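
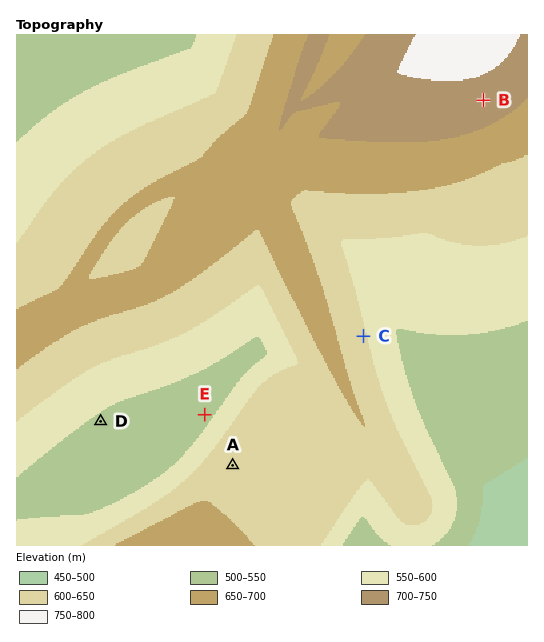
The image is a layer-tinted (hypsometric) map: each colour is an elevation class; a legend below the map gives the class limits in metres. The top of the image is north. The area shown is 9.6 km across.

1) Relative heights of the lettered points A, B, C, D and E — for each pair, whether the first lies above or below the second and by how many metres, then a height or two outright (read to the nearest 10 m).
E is below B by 200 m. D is below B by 190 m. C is below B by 120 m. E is below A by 110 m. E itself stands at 530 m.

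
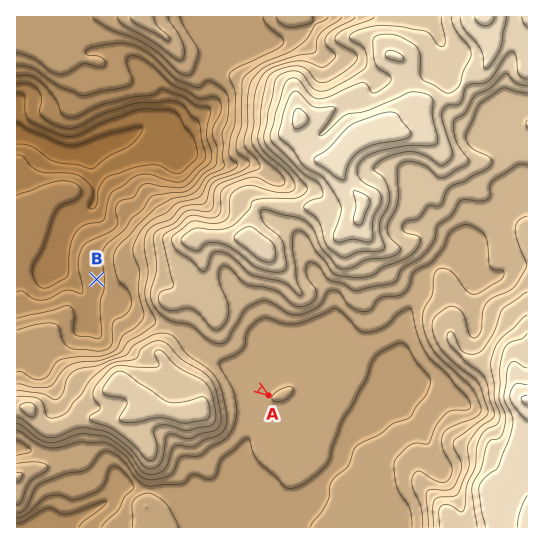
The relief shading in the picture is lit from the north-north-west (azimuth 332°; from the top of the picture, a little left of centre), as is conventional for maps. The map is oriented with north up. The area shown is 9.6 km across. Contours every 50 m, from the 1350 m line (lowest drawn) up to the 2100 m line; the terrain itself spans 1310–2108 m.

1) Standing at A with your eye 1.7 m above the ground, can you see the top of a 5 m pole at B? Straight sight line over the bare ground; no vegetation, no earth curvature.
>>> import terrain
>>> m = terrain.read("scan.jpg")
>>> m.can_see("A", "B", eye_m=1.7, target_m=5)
False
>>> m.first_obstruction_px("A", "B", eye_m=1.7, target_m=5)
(249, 382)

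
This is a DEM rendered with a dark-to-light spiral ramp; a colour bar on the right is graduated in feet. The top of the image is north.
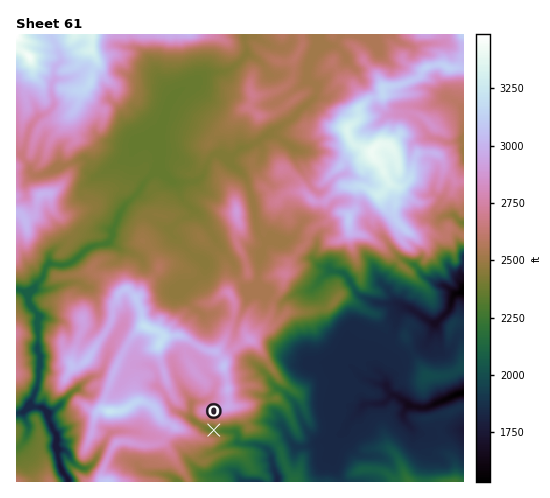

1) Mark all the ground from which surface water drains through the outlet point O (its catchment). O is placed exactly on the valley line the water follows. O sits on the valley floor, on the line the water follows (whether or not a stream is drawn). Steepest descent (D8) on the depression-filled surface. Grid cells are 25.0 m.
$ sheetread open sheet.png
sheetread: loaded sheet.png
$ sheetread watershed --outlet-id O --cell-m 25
4.074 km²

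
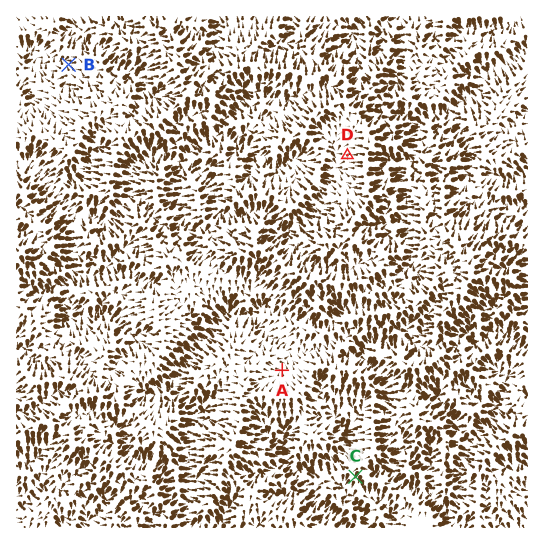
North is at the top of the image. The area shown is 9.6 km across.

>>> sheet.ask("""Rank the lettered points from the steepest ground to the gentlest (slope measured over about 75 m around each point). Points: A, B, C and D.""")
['C', 'B', 'D', 'A']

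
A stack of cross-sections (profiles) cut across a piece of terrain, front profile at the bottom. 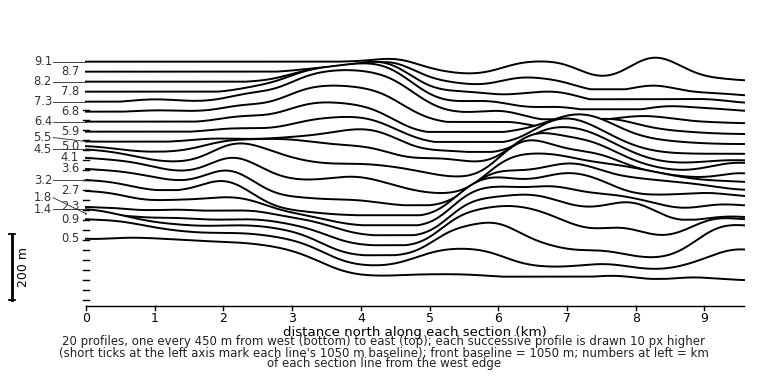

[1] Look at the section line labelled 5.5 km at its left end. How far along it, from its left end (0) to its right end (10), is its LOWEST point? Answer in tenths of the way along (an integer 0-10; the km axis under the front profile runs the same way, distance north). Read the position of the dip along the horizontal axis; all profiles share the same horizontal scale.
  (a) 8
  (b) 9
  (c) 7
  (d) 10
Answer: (b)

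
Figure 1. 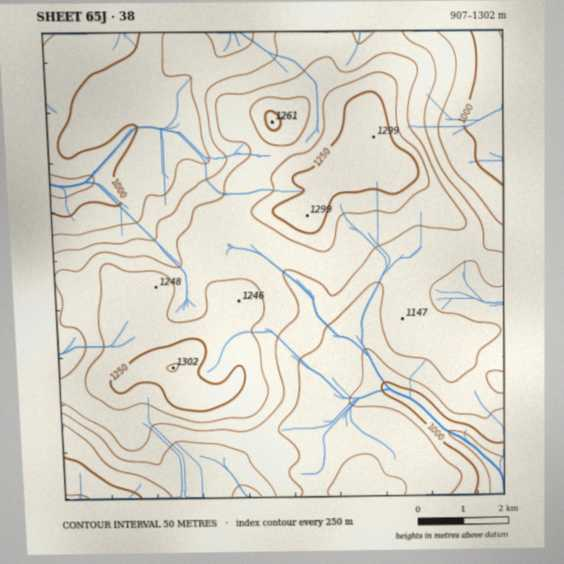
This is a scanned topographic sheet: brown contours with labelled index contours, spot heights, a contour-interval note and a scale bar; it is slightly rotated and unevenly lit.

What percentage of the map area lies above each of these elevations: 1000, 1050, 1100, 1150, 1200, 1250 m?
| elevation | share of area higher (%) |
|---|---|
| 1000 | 91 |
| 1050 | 77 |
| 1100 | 56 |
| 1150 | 37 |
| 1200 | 19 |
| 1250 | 7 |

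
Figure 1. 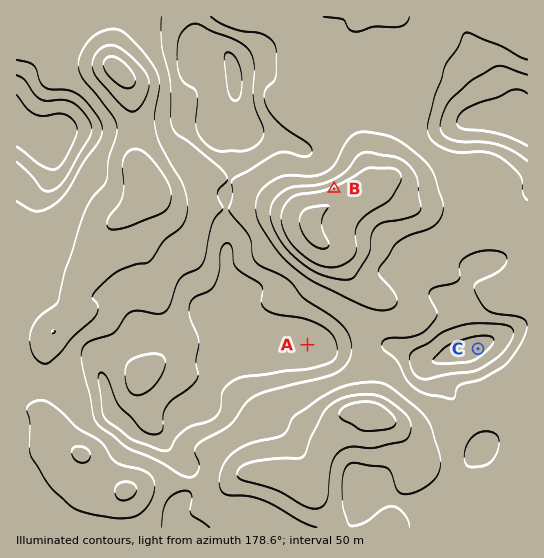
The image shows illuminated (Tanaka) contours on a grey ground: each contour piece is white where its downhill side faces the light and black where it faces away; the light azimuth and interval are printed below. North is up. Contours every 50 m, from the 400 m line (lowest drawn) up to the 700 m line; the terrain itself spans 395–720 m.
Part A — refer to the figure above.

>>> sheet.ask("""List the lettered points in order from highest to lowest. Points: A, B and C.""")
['C', 'A', 'B']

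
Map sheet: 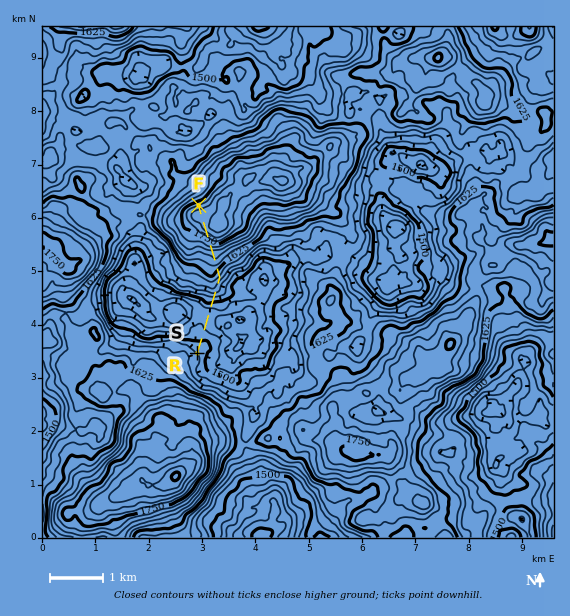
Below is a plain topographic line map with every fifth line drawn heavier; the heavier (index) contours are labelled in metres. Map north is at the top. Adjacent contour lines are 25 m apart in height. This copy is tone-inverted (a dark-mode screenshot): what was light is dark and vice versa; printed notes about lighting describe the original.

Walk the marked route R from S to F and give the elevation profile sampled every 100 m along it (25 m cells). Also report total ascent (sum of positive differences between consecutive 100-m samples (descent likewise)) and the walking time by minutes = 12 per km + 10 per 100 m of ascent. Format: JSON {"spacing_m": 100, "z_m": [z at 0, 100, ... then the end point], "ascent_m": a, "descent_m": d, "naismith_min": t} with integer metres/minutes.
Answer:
{"spacing_m": 100, "z_m": [1523, 1515, 1506, 1493, 1484, 1473, 1467, 1459, 1458, 1479, 1501, 1524, 1555, 1567, 1576, 1595, 1619, 1642, 1668, 1678, 1696, 1731, 1757, 1781, 1804, 1811, 1806, 1809, 1804, 1777], "ascent_m": 356, "descent_m": 103, "naismith_min": 70}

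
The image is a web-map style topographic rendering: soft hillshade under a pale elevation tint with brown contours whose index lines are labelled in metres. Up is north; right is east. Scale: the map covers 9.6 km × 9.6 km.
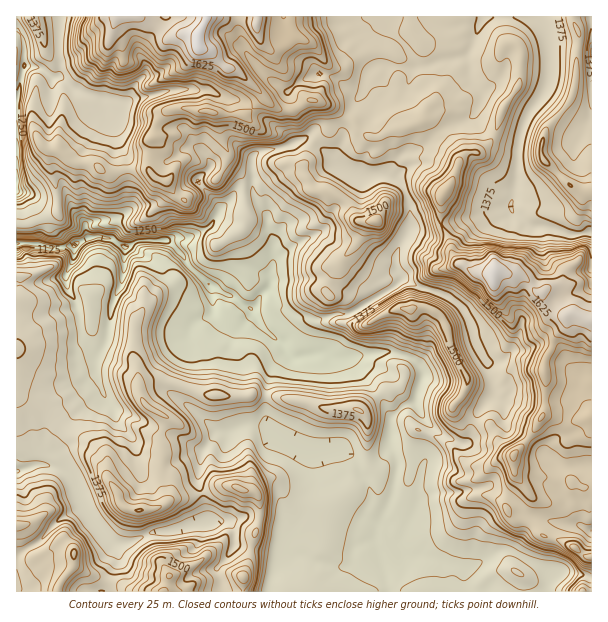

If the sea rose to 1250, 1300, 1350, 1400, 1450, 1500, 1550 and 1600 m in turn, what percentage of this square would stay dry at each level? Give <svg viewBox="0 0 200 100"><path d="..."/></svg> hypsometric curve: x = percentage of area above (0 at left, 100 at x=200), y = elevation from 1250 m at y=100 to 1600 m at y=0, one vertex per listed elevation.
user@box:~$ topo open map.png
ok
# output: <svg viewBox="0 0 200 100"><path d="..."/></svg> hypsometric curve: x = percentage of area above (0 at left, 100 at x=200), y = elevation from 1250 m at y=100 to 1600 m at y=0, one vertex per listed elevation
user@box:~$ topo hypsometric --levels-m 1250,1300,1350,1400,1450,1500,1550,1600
<svg viewBox="0 0 200 100"><path d="M184 100l-35-14-29-15-39-14-36-14-18-14-12-15-7-14"/></svg>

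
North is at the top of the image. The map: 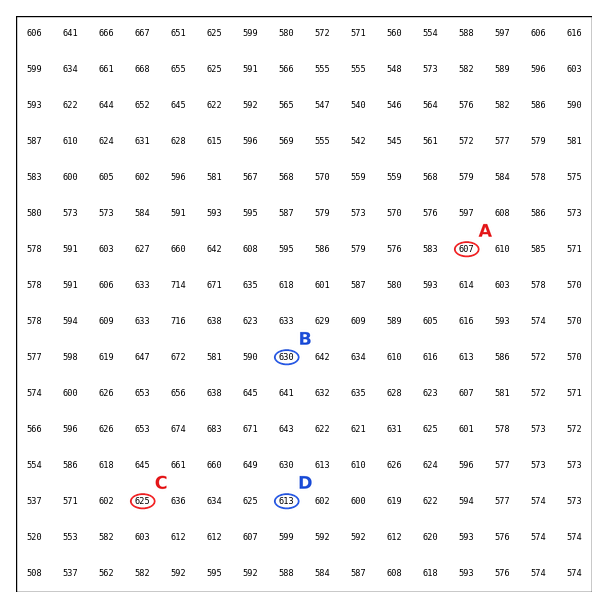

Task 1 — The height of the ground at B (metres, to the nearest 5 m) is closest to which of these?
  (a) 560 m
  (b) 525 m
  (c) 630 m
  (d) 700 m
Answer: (c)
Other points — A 605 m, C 625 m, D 615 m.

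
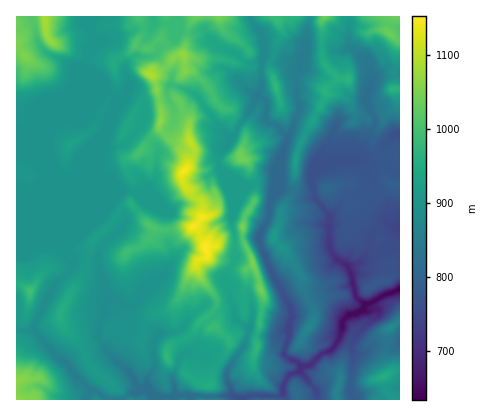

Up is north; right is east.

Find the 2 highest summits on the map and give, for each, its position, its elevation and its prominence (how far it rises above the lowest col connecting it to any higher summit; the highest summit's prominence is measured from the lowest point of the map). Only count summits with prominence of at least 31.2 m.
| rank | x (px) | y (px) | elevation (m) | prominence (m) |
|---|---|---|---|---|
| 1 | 206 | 248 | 1152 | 518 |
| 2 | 184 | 172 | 1145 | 47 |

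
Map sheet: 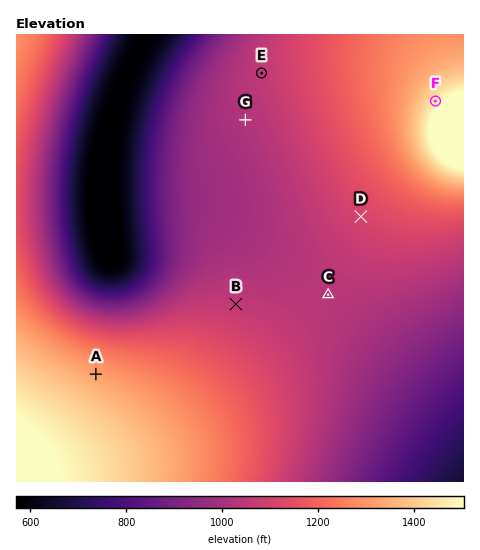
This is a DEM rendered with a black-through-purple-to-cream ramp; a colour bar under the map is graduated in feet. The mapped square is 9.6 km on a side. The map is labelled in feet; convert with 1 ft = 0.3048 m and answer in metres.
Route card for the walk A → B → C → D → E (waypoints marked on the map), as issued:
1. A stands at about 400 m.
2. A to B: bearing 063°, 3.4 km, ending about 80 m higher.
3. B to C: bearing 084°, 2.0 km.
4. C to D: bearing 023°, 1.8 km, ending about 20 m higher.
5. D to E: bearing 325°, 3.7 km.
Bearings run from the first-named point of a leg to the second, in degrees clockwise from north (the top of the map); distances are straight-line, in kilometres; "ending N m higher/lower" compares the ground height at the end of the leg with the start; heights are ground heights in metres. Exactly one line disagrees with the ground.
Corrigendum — Line 2: it should read "ending about 80 m lower".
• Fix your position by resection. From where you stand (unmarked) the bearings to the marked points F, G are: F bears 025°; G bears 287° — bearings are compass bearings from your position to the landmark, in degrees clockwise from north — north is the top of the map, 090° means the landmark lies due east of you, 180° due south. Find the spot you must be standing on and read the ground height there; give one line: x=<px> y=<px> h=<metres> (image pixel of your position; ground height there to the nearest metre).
x=404 y=168 h=382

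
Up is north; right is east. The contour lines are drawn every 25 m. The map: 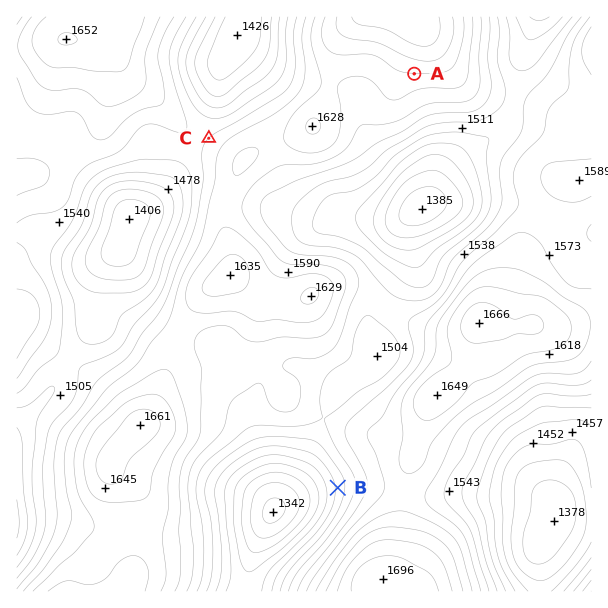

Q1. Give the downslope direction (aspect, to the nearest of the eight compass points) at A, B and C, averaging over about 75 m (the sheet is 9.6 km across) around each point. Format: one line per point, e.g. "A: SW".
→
A: S
B: W
C: NW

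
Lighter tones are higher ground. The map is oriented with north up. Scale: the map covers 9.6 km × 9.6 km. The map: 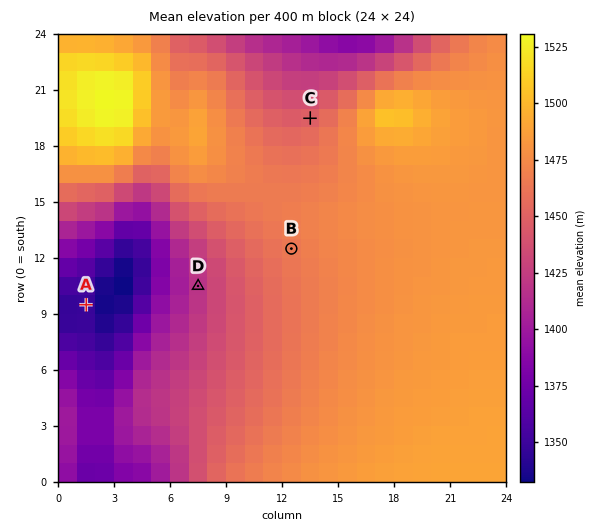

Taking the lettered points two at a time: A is below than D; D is below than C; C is below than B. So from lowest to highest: A D C B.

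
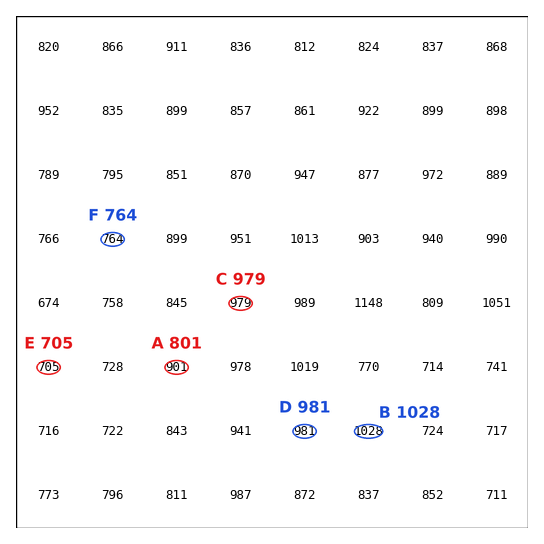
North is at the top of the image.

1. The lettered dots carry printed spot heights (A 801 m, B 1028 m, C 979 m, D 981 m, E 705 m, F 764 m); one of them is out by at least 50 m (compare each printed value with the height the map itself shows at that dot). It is A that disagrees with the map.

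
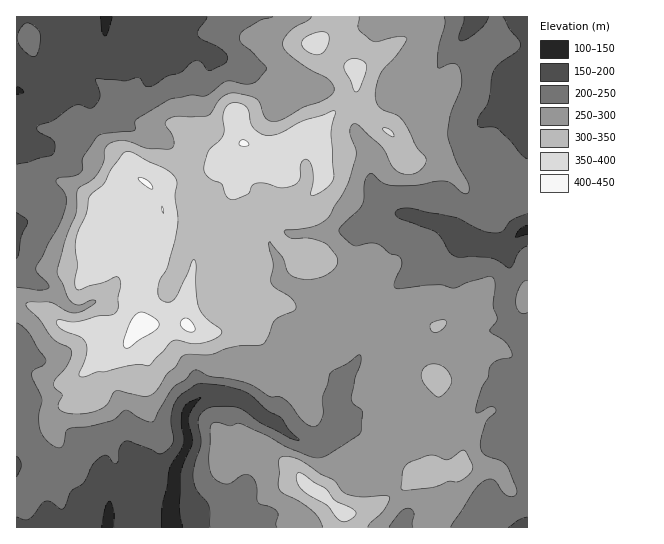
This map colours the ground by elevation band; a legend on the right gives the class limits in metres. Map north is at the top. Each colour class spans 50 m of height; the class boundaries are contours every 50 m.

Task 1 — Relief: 130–420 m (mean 270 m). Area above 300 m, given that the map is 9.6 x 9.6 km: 27.4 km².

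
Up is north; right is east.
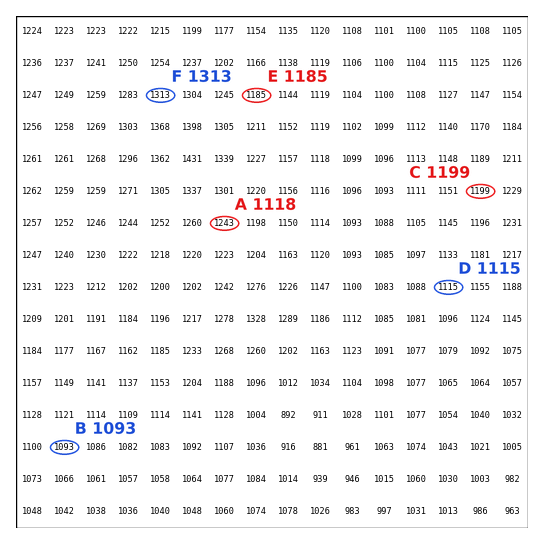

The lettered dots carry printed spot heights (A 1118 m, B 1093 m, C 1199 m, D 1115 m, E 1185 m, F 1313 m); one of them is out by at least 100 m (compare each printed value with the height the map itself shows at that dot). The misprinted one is A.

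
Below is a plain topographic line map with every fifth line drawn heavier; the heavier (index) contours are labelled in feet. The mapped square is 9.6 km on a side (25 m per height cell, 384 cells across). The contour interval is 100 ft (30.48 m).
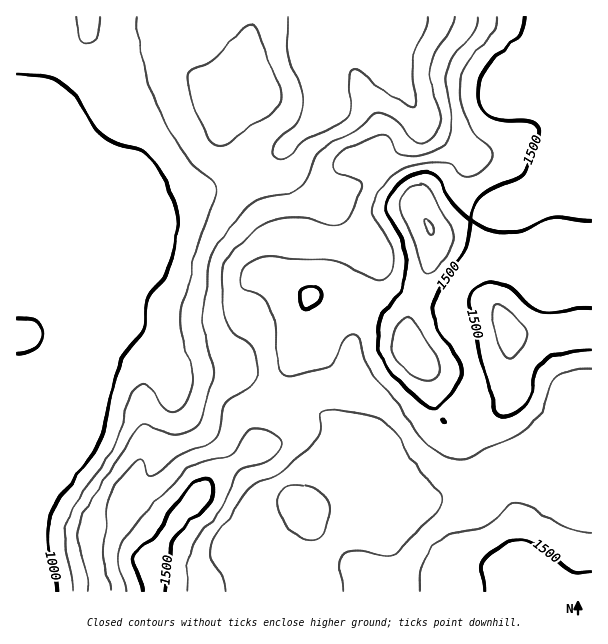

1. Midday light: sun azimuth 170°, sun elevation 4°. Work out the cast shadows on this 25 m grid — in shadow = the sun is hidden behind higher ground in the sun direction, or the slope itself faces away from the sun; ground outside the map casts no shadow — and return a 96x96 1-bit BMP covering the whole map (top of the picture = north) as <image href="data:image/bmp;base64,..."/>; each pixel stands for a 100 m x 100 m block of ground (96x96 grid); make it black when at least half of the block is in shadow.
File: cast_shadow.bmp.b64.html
<image width="96" height="96" href="data:image/bmp;base64,Qk2+BAAAAAAAAD4AAAAoAAAAYAAAAGAAAAABAAEAAAAAAIAEAAATCwAAEwsAAAIAAAAAAAAA////AAAAAAAAAAAAAAAAAAAAAAAAAAAAAAAAAAAAAAAAAAAAAAAAAAAAAAAAAAAAAAAAAAAAAAAAAAAAAAAAAAAAAAAAAAAAAAAAAAAAAAAAAAAAAAAA4AAAAAAAAHAAAAAAwAABgAAAAHgAAAAAAA8H4AAAAHgAAAAAAA8D4AAAAHwAAAAAAA8B4AAAAHwAAAAAAA8AwAAA4D4AAAAAAAYAAAAA8B+AAAAAAAAAAAAA+A/AAAAAAAAAAAAA/AfgAAAAAAAAAAAA/gfwAAPAAAAAAAAA/wf4AAPAAAAAAAAA/4P+AAOAAAAAAAAA/8P/AAAAAAAAAAAAf8H/gAAAAAAAAAAAf+H/wAAAAAAAAAAAP+D/4AAAAAAAAAAAP/D/4AAAAAAAAAAAH/j/4AAAAAAAAAAAH/j/4AAAAAAAAAAAD/z/wAAAAAAAAAAAD/j/gAAAAAAAAAAAD/j/gAAAAAAAAAAAB/H/AAAAAAAAAAAAB+H/AAAAAAAAAAAAA8D+AAAAAAAAAAAAAAD+AAAAAAAAAAAAAAD+AAAAAAAAAAAAAAD8AAAAAAAAAAAAAAB8AAAAAAAAAAAAAAB4AAAAAAAAAAAAAAAwAAAAAAAAAAAAAAAAAAAAAAAAAAAAAAAAAAAAAAAAAAAAAAAAAAAAAAAAAAAAAAAAAAAAAAAAAAAAAAAAAAAAAAAAAAAAAAAAAAAAAAAAAAAAAAAAAAAAAAAAAAAAAAAAAAAAAgAAA/4AAAAAAAAAAwAAB/8AAAAAAAAABwAAB/8AAAAAAAAAB4AADh8AAAAAAAAAB4AD4AAAAAAAAAAAB4AP4AAAAAAAAAAABwAP4AAAAAAAAAAABwAHgAAAAAAAAAHgBgAAAAAAAAAAAAP4AAAAAAAAAAAAfAH4AAAAAAAAAAAAfgH4AAAAAAAAAAAA/wDwAAAAAAAAAAAA/4BAAAAAAAAAAAAAf4AAAAAAAAAAAAAAf8AAAAAAAAAAAAAAf+AAAAAAAAAAAAAAP/gAAAAAAAAAAAAAP/wAAAAAAAAAAAAAH/4AAAAAAAAAAAAAD/4AHwAHAAAAAAAAAf4AH/APwAAAAAAAAP4AH/gf4AAAAAAAAHwAH/wP4AAAAAAAADgAD/4PwAAAAAAAAAAAD/8PwAAAAAAAAAAAD/8HgAAAAAAAAAA4B/8AAAAAAAAAAAB/h/+AAAAAAAAAAAD/5/+AAAAAAAAAAAD/9/8AAAAAAAAAAAB///8AAAAAAAAAAAB///8AAAAAAAAAAAB///4AAAAAAAAAAAA///4AAAAAAAAAAAA///wAAAAAAAAAAAA///wAAAAAAAAAAAAf//gAAAAAAAAAAAAfH/AAAAAAAAAAAAAAH/AAAAAAAAAAAAAAD+AAAAAAAAAAAAAAD+AAAAAAAAAAAAAAD8AAAAAAAAAAAAAAD8B8AAAAAAAAAAAAD4D+AAAAAAAAAAAAD4H/AAAAAAAAAAAABwP/gAAAAAAAAAAAAgP/gAAAAAAAAAAAAAH/AAAAAAAAAAAAAAD/AAAAAAAAAAAAAAB+AAA="/>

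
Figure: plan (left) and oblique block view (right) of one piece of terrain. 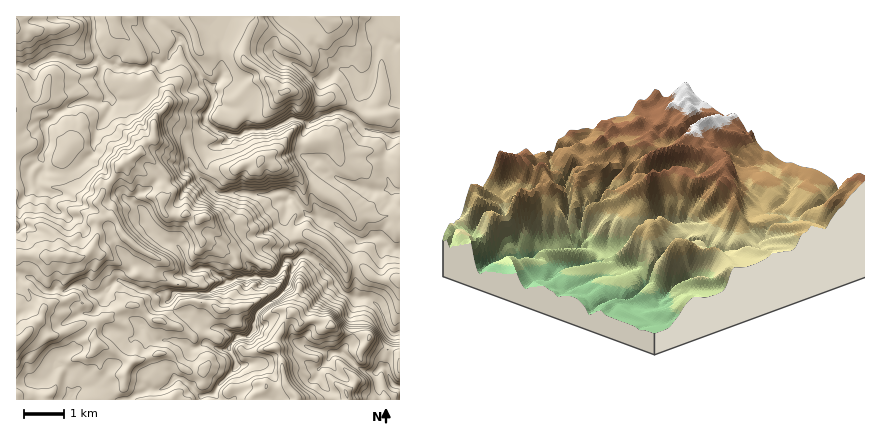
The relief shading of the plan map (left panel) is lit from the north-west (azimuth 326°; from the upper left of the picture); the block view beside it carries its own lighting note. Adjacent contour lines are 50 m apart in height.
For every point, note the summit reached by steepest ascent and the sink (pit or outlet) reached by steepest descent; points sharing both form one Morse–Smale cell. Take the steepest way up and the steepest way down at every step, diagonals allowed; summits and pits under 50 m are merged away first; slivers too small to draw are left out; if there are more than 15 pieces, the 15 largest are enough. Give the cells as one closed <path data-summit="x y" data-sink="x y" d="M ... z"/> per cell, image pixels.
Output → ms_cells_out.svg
<path data-summit="16 344" data-sink="396 134" d="M220 16l-66 0 27 24-17 23-8-2-14 8-22-1-16-5-4-4-8 6-8 2-28-10-22 9-18 0 0 166 6-6-3-14 1-8 9-14-1-12 8 1 1 7 5 5 24 3 12 8 22 11 6 7 11 26 14 18-2 8-9 8-6 2-8 9-6 3-8 0-10-9-10 1-6 5-10-3-4 3-6 0-14-13-16-4 0 126 112 0 20-11 14 0 14-11 6 1 18 17 4 0 10-2 5-10 17-16-1-10-6-8 8-12-1-3-14-7-16 0-18-14-12-2-7-10 5-9 34 0 30-15 38-1-8-11-8-1-17-13 15-10 26 1 2-2 5-5 0-12 4-8 0-8 4-4-2-2-7-5-4 5 1 8-2 6-7 9-12 8-16 4-12 11-6-1-24-14-12 1-18 13-2-3-10-2-8-7-11-13-4-12-17-10-7-12-30-30 5-6 3-22 15-24-1-6 15 1 16-3-5 16 8 14 7 20 22 16 18 2 12 14 3-6-1-20 2-4 18-8 4-6-14-6-11-10 1-6 8-16-3-10 8-8 3-6-3-26 2-8z"/><path data-summit="16 344" data-sink="396 134" d="M400 16l-108 0-18 26 0 10 4 5 18 8 16 13 12 3 12-10 8-1 10 10 7 14-1 10-7 12-11-4-6 0-26 10-9 18 0 14 5 3 16 3 7 8 2 4-11 2-7 10 11 10 18 11 12 12 12-1 12 2 10-2 8 13 4-1z"/><path data-summit="286 92" data-sink="396 134" d="M290 16l-69 0-2 32 3 26-3 6-8 8 3 10-9 18 1 6 6 6 16 7 12 1 12-6 6 1 16-3 16-9 20 4 26-11 6 0 11 4 7-12 1-12-9-16-8-6-6 0-10 9-8 2-8-3-16-13-14-6-8-7 1-12 15-20z"/><path data-summit="64 254" data-sink="396 134" d="M28 177l1 13-9 14-1 12 3 10-6 6 0 40 16 6 14 13 6 0 4-3 10 3 6-5 10-1 10 9 12-1 10-11 6-2 11-12-1-6-13-16-13-30-38-22-24-3-5-5 0-6z"/><path data-summit="296 400" data-sink="396 134" d="M262 308l-6 8-2 14-8 7-8 0-9 11 6 10 1 10-17 16-5 10-12 2-1 4 133 0-2-8-8-6-5-10-1-6-8-6 0-10 2-5 4 0 26 5 1-4 10-16-13-2-8-7-2 1-12-6-18 2-6-10-8-3-8 0-10 4z"/><path data-summit="202 218" data-sink="396 134" d="M192 167l-18 14-16-1-8 9-10 4-7 7 10 10 3 10 6 10 14 12 10 2 2 3 18-13 12-1 22 13 8 2 12-11 16-4 17-13 4-10-1-8 4-4-4-5-10-1-8 3-22-2-26 1-16-12z"/><path data-summit="260 160" data-sink="396 134" d="M296 119l-6 0-22 11-16 0-12 6-10-1-4 7-16 5-4 7 1 20-3 6 12 12 4 2 26-1 22 2 16-3 14 12 4-2 3-4-3-16 10 2 8-10 11-2-9-12-16-3-5-3 0-14 8-16z"/><path data-summit="122 164" data-sink="396 134" d="M142 98l-16 3-14-1 0 6-15 24-3 22-5 6 30 30 5 10 8 5 8-10 10-4 8-9 16 1 18-15-18-2-22-16-7-20-8-14z"/><path data-summit="16 344" data-sink="400 250" d="M314 185l-3 3 0 8 7 20-10-1-10-10-3 3 0 8-4 8 0 12-3 5 14-6 8 0 14 7 20 25 11-3-1-16 6-8 18-4 16 13 6 1 0-20-6-2-4-11-36 0-12-12-18-11z"/><path data-summit="220 310" data-sink="396 134" d="M276 276l-2 2-36 0-30 15-34 0-5 11 7 8 12 2 18 14 16 0 16 9 8 0 8-7 2-14 7-8-7-6 23-18 1-2z"/><path data-summit="114 16" data-sink="396 134" d="M152 16l-60 0 1 26 6 16 5 5 16 5 22 1 14-8 8 2 17-23z"/><path data-summit="16 28" data-sink="396 134" d="M92 16l-76 0 0 50 18 0 18-9 14 2 12 7 8 1 6-2 7-5-6-18 1-16z"/><path data-summit="296 400" data-sink="400 332" d="M306 255l-6 2-5 5-7 24-3 4-22 18 5 5 10-4 8 0 8 3 6 10 18-2 12 6 2-1 8 7 12 2-1-20 5-16-12-5-12-17z"/><path data-summit="16 344" data-sink="400 332" d="M308 234l-26 10-14-3-10 1-15 10 17 13 8 1 8 10 10-16 10 1 4-4 6-2 26 21 12 17 10 4 1-31-11 1-20-25z"/><path data-summit="398 280" data-sink="400 332" d="M360 265l-5 1 0 30 13 2 8 6 13 26 3 4 8-1 0-53-22-1z"/>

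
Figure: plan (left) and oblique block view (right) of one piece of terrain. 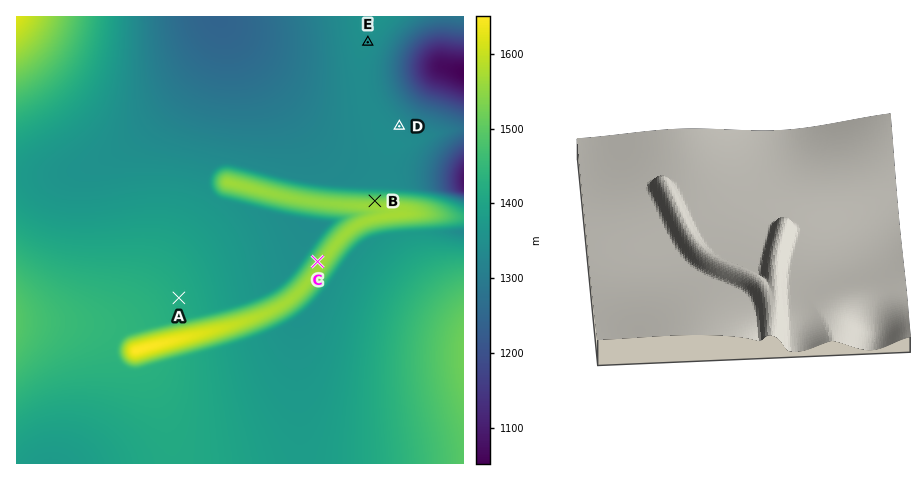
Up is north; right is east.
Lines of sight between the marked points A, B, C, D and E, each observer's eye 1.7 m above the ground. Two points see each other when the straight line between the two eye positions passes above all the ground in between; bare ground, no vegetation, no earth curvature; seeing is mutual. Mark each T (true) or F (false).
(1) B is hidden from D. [F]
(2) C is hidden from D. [T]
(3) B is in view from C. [F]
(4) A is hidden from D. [T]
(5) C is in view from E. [F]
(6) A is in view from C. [T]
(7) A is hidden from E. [T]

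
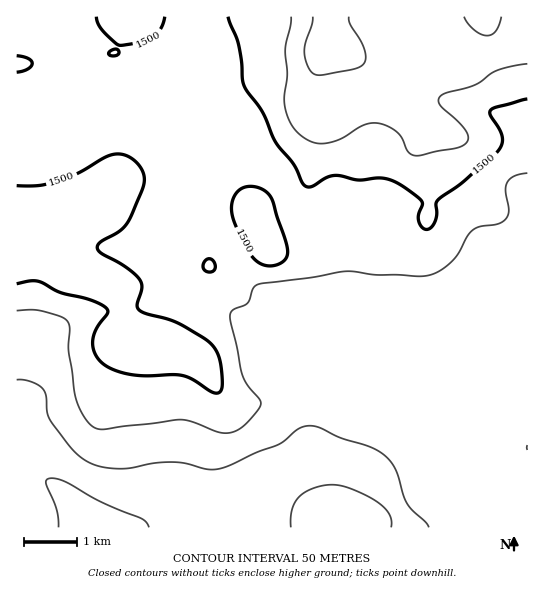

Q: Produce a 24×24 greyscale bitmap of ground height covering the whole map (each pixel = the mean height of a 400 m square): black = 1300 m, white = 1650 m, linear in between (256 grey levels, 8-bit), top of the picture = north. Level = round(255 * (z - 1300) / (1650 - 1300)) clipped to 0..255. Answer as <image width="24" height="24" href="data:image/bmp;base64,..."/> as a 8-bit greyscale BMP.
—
<image width="24" height="24" href="data:image/bmp;base64,Qk12BgAAAAAAADYEAAAoAAAAGAAAABgAAAABAAgAAAAAAEACAAATCwAAEwsAAAABAAAAAAAAAAAAAAEBAQACAgIAAwMDAAQEBAAFBQUABgYGAAcHBwAICAgACQkJAAoKCgALCwsADAwMAA0NDQAODg4ADw8PABAQEAAREREAEhISABMTEwAUFBQAFRUVABYWFgAXFxcAGBgYABkZGQAaGhoAGxsbABwcHAAdHR0AHh4eAB8fHwAgICAAISEhACIiIgAjIyMAJCQkACUlJQAmJiYAJycnACgoKAApKSkAKioqACsrKwAsLCwALS0tAC4uLgAvLy8AMDAwADExMQAyMjIAMzMzADQ0NAA1NTUANjY2ADc3NwA4ODgAOTk5ADo6OgA7OzsAPDw8AD09PQA+Pj4APz8/AEBAQABBQUEAQkJCAENDQwBEREQARUVFAEZGRgBHR0cASEhIAElJSQBKSkoAS0tLAExMTABNTU0ATk5OAE9PTwBQUFAAUVFRAFJSUgBTU1MAVFRUAFVVVQBWVlYAV1dXAFhYWABZWVkAWlpaAFtbWwBcXFwAXV1dAF5eXgBfX18AYGBgAGFhYQBiYmIAY2NjAGRkZABlZWUAZmZmAGdnZwBoaGgAaWlpAGpqagBra2sAbGxsAG1tbQBubm4Ab29vAHBwcABxcXEAcnJyAHNzcwB0dHQAdXV1AHZ2dgB3d3cAeHh4AHl5eQB6enoAe3t7AHx8fAB9fX0Afn5+AH9/fwCAgIAAgYGBAIKCggCDg4MAhISEAIWFhQCGhoYAh4eHAIiIiACJiYkAioqKAIuLiwCMjIwAjY2NAI6OjgCPj48AkJCQAJGRkQCSkpIAk5OTAJSUlACVlZUAlpaWAJeXlwCYmJgAmZmZAJqamgCbm5sAnJycAJ2dnQCenp4An5+fAKCgoAChoaEAoqKiAKOjowCkpKQApaWlAKampgCnp6cAqKioAKmpqQCqqqoAq6urAKysrACtra0Arq6uAK+vrwCwsLAAsbGxALKysgCzs7MAtLS0ALW1tQC2trYAt7e3ALi4uAC5ubkAurq6ALu7uwC8vLwAvb29AL6+vgC/v78AwMDAAMHBwQDCwsIAw8PDAMTExADFxcUAxsbGAMfHxwDIyMgAycnJAMrKygDLy8sAzMzMAM3NzQDOzs4Az8/PANDQ0ADR0dEA0tLSANPT0wDU1NQA1dXVANbW1gDX19cA2NjYANnZ2QDa2toA29vbANzc3ADd3d0A3t7eAN/f3wDg4OAA4eHhAOLi4gDj4+MA5OTkAOXl5QDm5uYA5+fnAOjo6ADp6ekA6urqAOvr6wDs7OwA7e3tAO7u7gDv7+8A8PDwAPHx8QDy8vIA8/PzAPT09AD19fUA9vb2APf39wD4+PgA+fn5APr6+gD7+/sA/Pz8AP39/QD+/v4A////ADgrIiIjJCgvMjAvMEBSWFdSSUZOVFlfXTEnIyYrLy8xNjYxMD1KUE5JRUxRT09YYygmKzhBQj49QkM8NTo/QkE/RE5LSkpNVS40QVVaVlNTVllRRkA8PEBES0xKSkpKSzxDU2hraGdnaG1pXFBFSFBRTkxLT1BMTkJKXXZ9fHZxd4J7a2JcWVdVWFlZX11VWkVNZYONjIaBipF7ZWBfV1NXYmJgYmJgZlRaa4eTl5mYmpNvVVNTU1NUVlVVWGFlZV9kb42fpKWgmItoVFRVVFRVVFNTVFtdW2JmcImZnJqUintmX11fX1xYU1NTU1RWWHZ6g46Vk4yEfXZvZVtZWVdUU1NUU1NUVpCUm52blYuGh4Z5cGtnYl1gYmNiWVVTUJ2enZiTioKCi4yClJCCfHp+gIB8bF1UT6aknpaQhYGBgoOPpZWCgICEiIuLemdgW6ehn6GejYGBgYKco46CgICAho6ShHVvaZyZnKmtmoKBgYKYmouLhoSEhpCUjoJ0aoeLkKCtn4WBgYGDhIaUlJSVmKKim456boGBgYWRjIGBgYGBgY+kq6qqrrW0r6WQf4GBgYGBgYGBgYGBhqK4ureztLzCvq2XhoGBgYGBgYGBgYGCkbDDwL69wcW/sp+RioGBgYGBgYKHiIaNnLPMy8fJzcq/t66km4+HgoSHiIuLiIiRnbDT39vWz8vIxsG5sYyJiIyRkY2Jh4qSn7LY6ubXysnKzdLRyYeHh4yZnZWMio2Woa7P5N7Ry83R1dvb0A=="/>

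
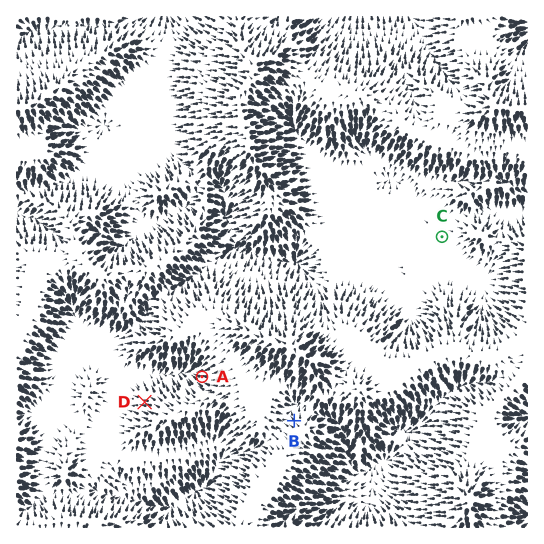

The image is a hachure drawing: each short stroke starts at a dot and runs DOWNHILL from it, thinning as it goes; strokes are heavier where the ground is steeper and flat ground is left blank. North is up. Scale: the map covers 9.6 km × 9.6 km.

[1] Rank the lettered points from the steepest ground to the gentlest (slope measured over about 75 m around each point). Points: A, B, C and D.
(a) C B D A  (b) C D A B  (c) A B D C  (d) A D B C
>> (d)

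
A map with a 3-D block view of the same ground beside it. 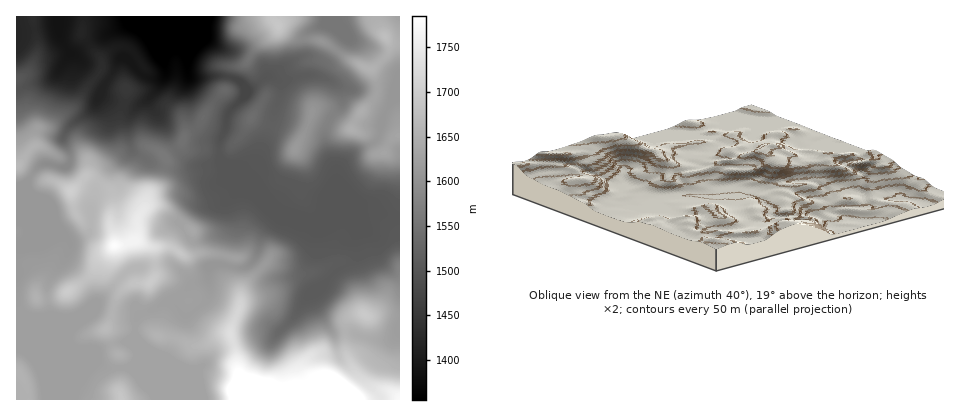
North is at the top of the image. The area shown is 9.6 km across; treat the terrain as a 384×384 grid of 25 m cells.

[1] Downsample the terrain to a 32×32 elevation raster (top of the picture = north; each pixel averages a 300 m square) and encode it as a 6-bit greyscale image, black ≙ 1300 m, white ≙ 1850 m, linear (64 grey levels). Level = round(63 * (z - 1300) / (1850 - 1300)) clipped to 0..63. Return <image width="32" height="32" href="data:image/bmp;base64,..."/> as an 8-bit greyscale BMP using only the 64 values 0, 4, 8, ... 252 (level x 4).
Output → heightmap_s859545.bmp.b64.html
<image width="32" height="32" href="data:image/bmp;base64,Qk02CAAAAAAAADYEAAAoAAAAIAAAACAAAAABAAgAAAAAAAAEAAATCwAAEwsAAAABAAAAAAAAAAAAAAEBAQACAgIAAwMDAAQEBAAFBQUABgYGAAcHBwAICAgACQkJAAoKCgALCwsADAwMAA0NDQAODg4ADw8PABAQEAAREREAEhISABMTEwAUFBQAFRUVABYWFgAXFxcAGBgYABkZGQAaGhoAGxsbABwcHAAdHR0AHh4eAB8fHwAgICAAISEhACIiIgAjIyMAJCQkACUlJQAmJiYAJycnACgoKAApKSkAKioqACsrKwAsLCwALS0tAC4uLgAvLy8AMDAwADExMQAyMjIAMzMzADQ0NAA1NTUANjY2ADc3NwA4ODgAOTk5ADo6OgA7OzsAPDw8AD09PQA+Pj4APz8/AEBAQABBQUEAQkJCAENDQwBEREQARUVFAEZGRgBHR0cASEhIAElJSQBKSkoAS0tLAExMTABNTU0ATk5OAE9PTwBQUFAAUVFRAFJSUgBTU1MAVFRUAFVVVQBWVlYAV1dXAFhYWABZWVkAWlpaAFtbWwBcXFwAXV1dAF5eXgBfX18AYGBgAGFhYQBiYmIAY2NjAGRkZABlZWUAZmZmAGdnZwBoaGgAaWlpAGpqagBra2sAbGxsAG1tbQBubm4Ab29vAHBwcABxcXEAcnJyAHNzcwB0dHQAdXV1AHZ2dgB3d3cAeHh4AHl5eQB6enoAe3t7AHx8fAB9fX0Afn5+AH9/fwCAgIAAgYGBAIKCggCDg4MAhISEAIWFhQCGhoYAh4eHAIiIiACJiYkAioqKAIuLiwCMjIwAjY2NAI6OjgCPj48AkJCQAJGRkQCSkpIAk5OTAJSUlACVlZUAlpaWAJeXlwCYmJgAmZmZAJqamgCbm5sAnJycAJ2dnQCenp4An5+fAKCgoAChoaEAoqKiAKOjowCkpKQApaWlAKampgCnp6cAqKioAKmpqQCqqqoAq6urAKysrACtra0Arq6uAK+vrwCwsLAAsbGxALKysgCzs7MAtLS0ALW1tQC2trYAt7e3ALi4uAC5ubkAurq6ALu7uwC8vLwAvb29AL6+vgC/v78AwMDAAMHBwQDCwsIAw8PDAMTExADFxcUAxsbGAMfHxwDIyMgAycnJAMrKygDLy8sAzMzMAM3NzQDOzs4Az8/PANDQ0ADR0dEA0tLSANPT0wDU1NQA1dXVANbW1gDX19cA2NjYANnZ2QDa2toA29vbANzc3ADd3d0A3t7eAN/f3wDg4OAA4eHhAOLi4gDj4+MA5OTkAOXl5QDm5uYA5+fnAOjo6ADp6ekA6urqAOvr6wDs7OwA7e3tAO7u7gDv7+8A8PDwAPHx8QDy8vIA8/PzAPT09AD19fUA9vb2APf39wD4+PgA+fn5APr6+gD7+/sA/Pz8AP39/QD+/v4A////AKCclJSUlJiksKicmJiYmJio1Ozw+PDo5OTg4Ojk0MzUoJyUlJSUmJykoJiYmJiYmKzQ6Ozo4Nzg4ODo4MjExMCgmJSUlJSUmJiYmJiYmJiYpMjc2MjI0NTY3NTAvLCoqJiUlJSUlJSYnJiYmJiYnJykwNC8oJy4yMjEuLSwqKSglJSUlJSUlJicmJicnKCkqKy8wKCEeJSotLiorKignJiUlJSUlJigpKCYnKCgoJyksMC4lHxsdISQmJigoKCclJSUlJSUlJikoJiYnJiYmJyouLiYgHRsbHiAlKSssKSUlJiYmJiUlJygmJiUlJSUlJysvKiMgHBkZGyIpLCwpJSUoJyosKCYnKSgoJyUlJSUlKC0qJSEeGRgYHCMnJyYkJScmKSwrKSkqKywsKCYlJSUnKigjIB0aGBgZHSAgIiIkJSUlJyosLCsqKywqJiUkJCUlJSMgHRoZGBgZGhsdHyQkJCQkKC0vLywrLCkoKSUkJCQiIyMeGhgYGBgYGBkdJCQkJCQnLTM1MzIwLSwpJiQjIiEgIR0ZGBcYFxcYGBkkJCQkJCcrMTU1NC4rKCYkIB4dHRwbGRcXFxcXFxcXGCQkJCQmKSovMTMzLCgmJiIdGxsaGRcXFxcXFxcXFxcXJCQkJCkqKi4vMjMvKSUfGxkYGBgXFxcXFxcXFxcXFxckJCQmKyoqKy0wMjEqIBsYFxcXFxcXFxcXFxcXFxcXGCQkJikuLCorKywvLycfGxgXFxcXFxcXGBcXFxcXGBgYJSUoKCksKykoJyYlIh0ZGBcXFxcXFxgYGBcXFxgaGxwpJCMiIigpJiIfHR0dHBkYFxcXFxcYGx0cGBcYGyAhISgnJSMgJiUgHRscHR0cGhkYGBgXFxkgIx8aGRkcJCYkJiclHRwfHBkZGRsbGhsbGRcYGRgYGR8jIR4eICIkJSUjJSMcGBgVExQVFxUVGRsaGBYZGhkZGyEiICEmJyUkJR0gHhsXFBIRERESERIXGRoZFhgbGhkaHiMhICMnJiQkGhoZFxYTDg8QEA4PERMVGBkXFRkaGRkdIiIfHyUmJCQXFxQSEREODhARDgwODQ0TGBoWFRkZGBseHhwcHiQlJBcUEA0NDg8NDxANCgkJCA0UFhUWFxcYGBkaGhwfJSUkFRQQDAwMDg4NDAsJBwgHDRMWGRoYFxgZGRocHyUoJiQQEhAMCwsNDgsLCgcGBwYLERQXHBoaGRobHB8jJSYnJg4QDgsLDAwMCwsIBQUFBQYKEBceIiMhHx8hIR8fIicpDg4MCgsNCwoJBwYFBQUFBQgVHyMmKikjICAeHSAmKikODgwKCw0LCgcFBQUFBQUFCBUhJiksKyciHh0eIygoJw="/>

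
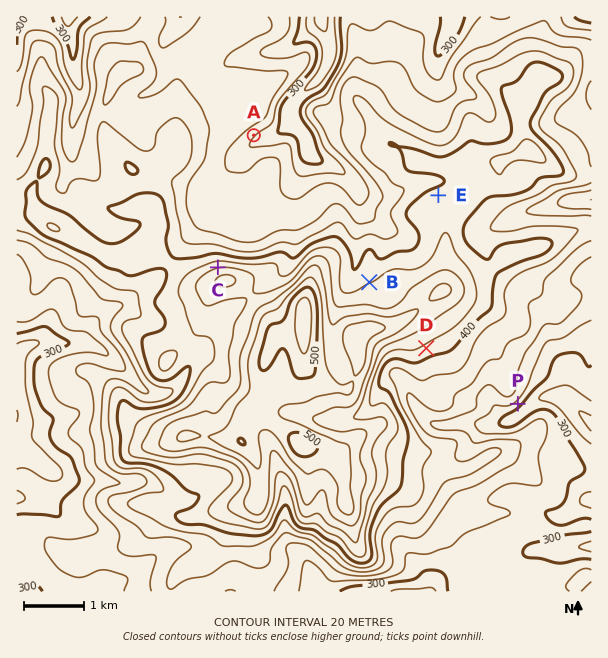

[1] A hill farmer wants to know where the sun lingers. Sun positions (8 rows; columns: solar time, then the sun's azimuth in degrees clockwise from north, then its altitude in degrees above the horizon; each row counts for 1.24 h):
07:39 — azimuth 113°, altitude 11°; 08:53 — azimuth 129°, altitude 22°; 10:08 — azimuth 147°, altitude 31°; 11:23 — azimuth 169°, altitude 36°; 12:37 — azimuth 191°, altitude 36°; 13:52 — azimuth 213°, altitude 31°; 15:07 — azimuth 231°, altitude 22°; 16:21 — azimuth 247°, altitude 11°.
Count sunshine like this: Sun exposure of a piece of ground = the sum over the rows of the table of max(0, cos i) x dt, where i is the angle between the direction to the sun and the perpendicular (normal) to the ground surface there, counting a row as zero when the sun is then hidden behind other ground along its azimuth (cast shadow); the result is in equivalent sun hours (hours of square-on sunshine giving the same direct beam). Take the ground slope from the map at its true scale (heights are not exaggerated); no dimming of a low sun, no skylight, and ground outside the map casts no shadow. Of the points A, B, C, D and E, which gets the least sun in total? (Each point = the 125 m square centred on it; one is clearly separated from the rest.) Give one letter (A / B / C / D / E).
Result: C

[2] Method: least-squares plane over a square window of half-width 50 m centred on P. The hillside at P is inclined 11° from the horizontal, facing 137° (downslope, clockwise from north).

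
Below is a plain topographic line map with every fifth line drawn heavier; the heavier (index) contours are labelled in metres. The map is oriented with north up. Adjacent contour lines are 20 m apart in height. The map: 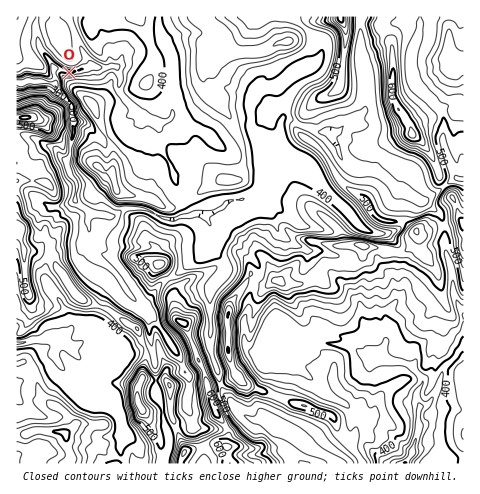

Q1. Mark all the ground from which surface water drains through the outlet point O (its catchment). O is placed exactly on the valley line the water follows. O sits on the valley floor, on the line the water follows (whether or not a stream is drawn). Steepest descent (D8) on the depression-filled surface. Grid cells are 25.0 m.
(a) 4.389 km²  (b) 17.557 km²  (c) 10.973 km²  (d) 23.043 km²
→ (c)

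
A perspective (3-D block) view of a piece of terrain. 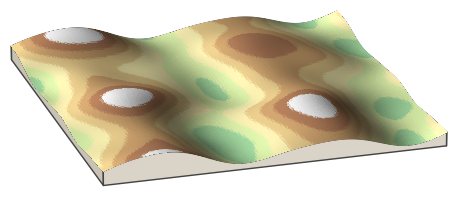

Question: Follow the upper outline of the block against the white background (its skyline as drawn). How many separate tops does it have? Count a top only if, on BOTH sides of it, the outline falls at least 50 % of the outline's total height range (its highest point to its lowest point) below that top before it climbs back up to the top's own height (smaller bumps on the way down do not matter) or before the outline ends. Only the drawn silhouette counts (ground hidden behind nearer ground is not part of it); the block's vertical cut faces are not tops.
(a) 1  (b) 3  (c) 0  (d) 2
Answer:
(c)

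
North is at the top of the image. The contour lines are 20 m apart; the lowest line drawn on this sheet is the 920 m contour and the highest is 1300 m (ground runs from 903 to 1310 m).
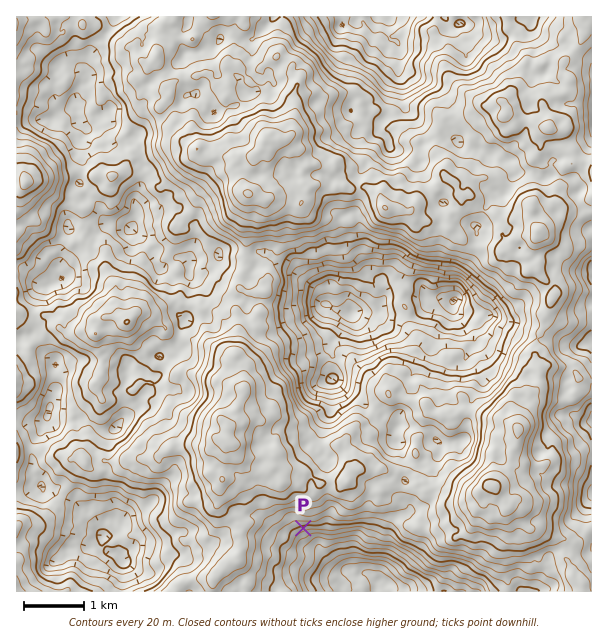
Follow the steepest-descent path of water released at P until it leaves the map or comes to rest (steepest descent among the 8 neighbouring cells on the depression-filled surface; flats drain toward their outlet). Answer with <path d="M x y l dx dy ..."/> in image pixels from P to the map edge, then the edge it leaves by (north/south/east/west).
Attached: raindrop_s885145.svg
<path d="M303 528l0 15 5 5 9 0 21 21 13 0 5 4 13 0 8 8 0 10"/>
exit: south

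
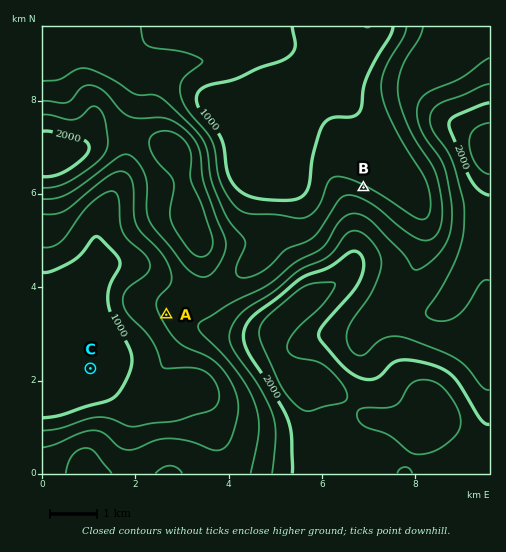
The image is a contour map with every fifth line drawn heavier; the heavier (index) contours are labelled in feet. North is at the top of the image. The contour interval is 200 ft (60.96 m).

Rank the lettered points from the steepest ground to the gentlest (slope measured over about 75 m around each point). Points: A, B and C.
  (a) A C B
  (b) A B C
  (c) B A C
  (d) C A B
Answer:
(c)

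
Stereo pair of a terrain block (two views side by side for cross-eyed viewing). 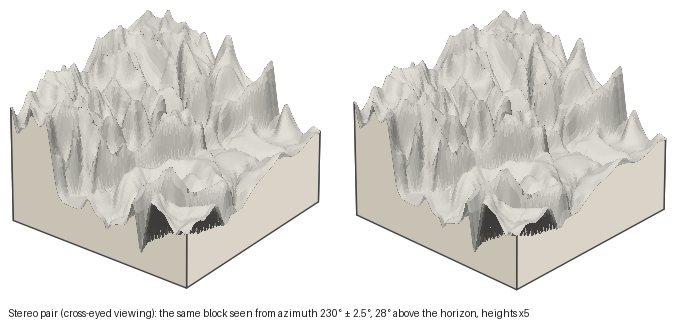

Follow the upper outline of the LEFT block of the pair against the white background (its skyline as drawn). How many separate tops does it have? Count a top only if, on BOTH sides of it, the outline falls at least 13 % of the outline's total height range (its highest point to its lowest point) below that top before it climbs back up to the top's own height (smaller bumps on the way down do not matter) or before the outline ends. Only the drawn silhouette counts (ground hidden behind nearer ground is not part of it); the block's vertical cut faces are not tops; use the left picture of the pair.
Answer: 3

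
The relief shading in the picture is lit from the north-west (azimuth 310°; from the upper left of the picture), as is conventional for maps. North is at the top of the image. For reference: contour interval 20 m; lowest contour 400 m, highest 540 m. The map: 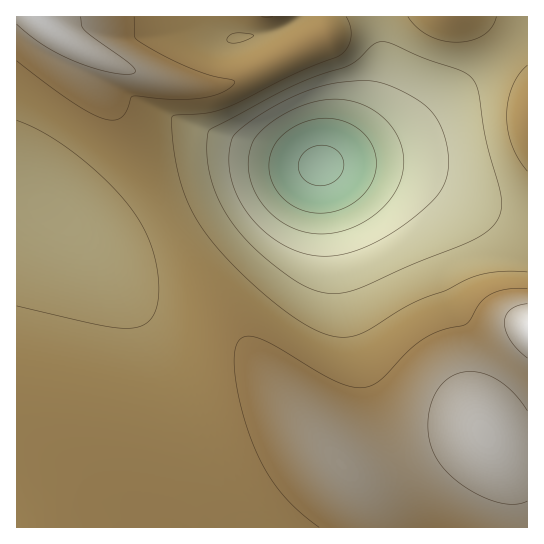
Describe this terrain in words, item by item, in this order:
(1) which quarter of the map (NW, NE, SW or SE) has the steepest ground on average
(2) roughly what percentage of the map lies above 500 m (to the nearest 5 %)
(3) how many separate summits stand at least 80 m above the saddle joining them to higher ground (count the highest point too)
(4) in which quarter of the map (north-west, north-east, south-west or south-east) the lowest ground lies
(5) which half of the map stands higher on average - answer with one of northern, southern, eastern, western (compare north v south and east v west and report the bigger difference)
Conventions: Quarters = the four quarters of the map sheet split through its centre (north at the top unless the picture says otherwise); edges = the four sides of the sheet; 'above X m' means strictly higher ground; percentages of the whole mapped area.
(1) The steepest ground, on average, is in the north-east quarter.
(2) Ground above 500 m makes up about 60 % of the sheet.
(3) There is 1 summit with 80 m or more of prominence.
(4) The lowest ground is in the north-east quarter.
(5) The southern half stands higher on average than the northern half.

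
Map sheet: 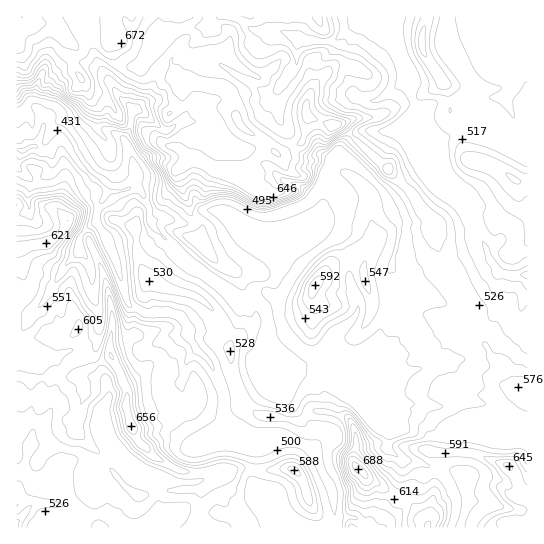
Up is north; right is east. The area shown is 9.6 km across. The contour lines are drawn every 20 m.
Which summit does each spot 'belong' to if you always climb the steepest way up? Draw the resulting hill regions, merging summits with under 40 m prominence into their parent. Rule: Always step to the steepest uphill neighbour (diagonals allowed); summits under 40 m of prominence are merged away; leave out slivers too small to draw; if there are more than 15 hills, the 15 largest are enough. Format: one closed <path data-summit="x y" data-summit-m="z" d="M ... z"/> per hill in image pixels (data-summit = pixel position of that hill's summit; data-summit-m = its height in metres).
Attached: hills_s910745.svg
<path data-summit="22 17" data-summit-m="700" d="M218 16l-201 0-1 150 14 13 15-3 7-9 0-10-3-7 9-10 7 1 12 21 30 29-10 19-1 12 9 13 3 11 8 15 12 42 17 10 24-1 9 3 5 4 5 8 3 14 5 8 12 10 11 20 5 15 0 20 3 5 16 20 16 2 7-2 25 2 10 3 12 8 7-14-1-5-40-42-14-30 3-11-3-8 3-9 0-16-5-11 10-13 0-11 7-13-1-11-3-4-9-3-10-11-14-7-17-16-11-6-13 1-12 12-24-5-15 2-2-12-8-18-10-4 5-9 0-7-5-18-7-14 7-12 0-10 2-7-17-17 0-8 14-17 11-1 15-16 4-6 0-7 5-6 22-5 15 0 12-6z"/><path data-summit="131 426" data-summit-m="656" d="M97 223l-8 4-9 10 0 14-13 12-26 42-10 10-15 0 0 212 299 1-9-4-21 0-6-11-22-22-5-12 4-37-6-3-7 0-16-20-3-5 0-20-13-31-15-14-7-11-2-13-9-10-9-3-24 1-17-10-12-42-8-15-3-11z"/><path data-summit="335 125" data-summit-m="677" d="M230 16l-11 0-5 5-12 6-15 0-22 5-5 6 0 7-4 6-15 16-11 1-14 17 0 8 17 17-2 7 0 10-7 12 7 14 5 18 0 7-4 8 9 5 8 18 2 12 15-2 24 5 12-12 13-1 11 6 17 16 14 7 10 11 8 2 4 10 10-11 9-4 21-19 4-12 4-44 16-27 10-10 9-5 21 1 27-8 9-13-7-13-1-11-6-4-31 18-16-4-5-3-4-12 0-12 7-33 5-13-6 0-22 17-34-1-3 25-14 18-11-9-8-17 0-10 12-16-24-2-10-9z"/><path data-summit="358 469" data-summit-m="688" d="M391 268l-3 9 3 26-11 26-1 21-4 4 1 13-7 7 3 19-3 10 6 4 7 0 5-4 48 4 16-2 16 23 40 1 20 4 1-104-7-7 0-16 7-12 0-19-17 1-12-3-3 6 1 26-2 6-6 5-14 0-16-3-16-10-26-10z"/><path data-summit="315 285" data-summit-m="592" d="M341 157l-8 2-6 14-4 44-4 12-21 19-9 4-8 7-2 14-6 9 0 11-10 13 5 11 0 16-3 6 3 11-3 11 14 14 18-8 28-4 10-6 15-2 17 0 7 5 1-6 4-4 1-21 11-26-3-26 11-39 0-15-10-14-5-16-5-7-20-18z"/><path data-summit="422 43" data-summit-m="569" d="M509 16l-111 0-2 3 0 24 16 42 0 13 7 13-7 12 15 32 10 10-5-19 27-19 15-4 17-10 9-8 5-9 14 33 3 3 6-1 0-94-11 0-8-4z"/><path data-summit="509 466" data-summit-m="645" d="M405 403l-18 0-5 4-13-3-2 3 12 14 10 8-2 18 11 10 31 10 17 1 14 6 8 24-8 29 67 1 1-94-21-5-40-1-16-23-16 2z"/><path data-summit="514 179" data-summit-m="562" d="M505 96l-5 9-9 8-17 10-15 4-27 20 12 32 6 8 13 5 6 6 4 8 3 21 21 44 8 4 13 1 10-2 0-141-6-1-3-3z"/><path data-summit="46 243" data-summit-m="621" d="M62 140l-4 0-9 10 3 7 0 10-3 6-7 4-13 2 0 30-4 4-9 4 1 98 14 0 14-16 22-36 13-12 0-14 9-10 7-5 1-12 10-17-3-6-11-8-16-17-10-19z"/><path data-summit="294 470" data-summit-m="588" d="M274 439l-19 2 1 2-4 36 5 12 22 22 2 8 6 4 19-1 11 4 17 0 1-19-3-20-11-18-6-17-14-10z"/><path data-summit="427 527" data-summit-m="663" d="M427 465l-2 1-8 21-10 10-6 12-16 16 0 3 75-1 8-24-5-25-9-7z"/>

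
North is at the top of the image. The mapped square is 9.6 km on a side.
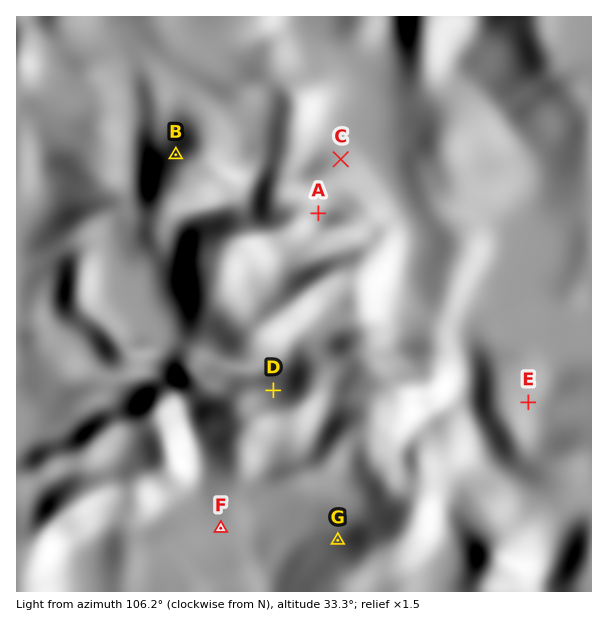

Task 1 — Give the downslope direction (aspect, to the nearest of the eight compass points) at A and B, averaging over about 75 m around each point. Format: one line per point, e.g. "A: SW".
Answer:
A: NE
B: NW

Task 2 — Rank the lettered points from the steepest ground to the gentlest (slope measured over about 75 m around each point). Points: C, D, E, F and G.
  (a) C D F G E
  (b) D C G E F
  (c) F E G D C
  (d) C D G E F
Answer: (d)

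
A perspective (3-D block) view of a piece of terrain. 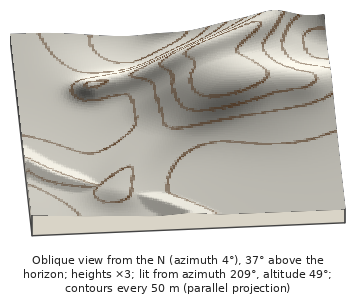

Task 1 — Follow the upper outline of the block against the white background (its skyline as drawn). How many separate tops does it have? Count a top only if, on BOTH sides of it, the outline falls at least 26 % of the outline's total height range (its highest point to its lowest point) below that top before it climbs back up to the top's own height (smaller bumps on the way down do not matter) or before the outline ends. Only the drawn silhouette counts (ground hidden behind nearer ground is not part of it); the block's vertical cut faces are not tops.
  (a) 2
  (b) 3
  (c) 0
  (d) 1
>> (c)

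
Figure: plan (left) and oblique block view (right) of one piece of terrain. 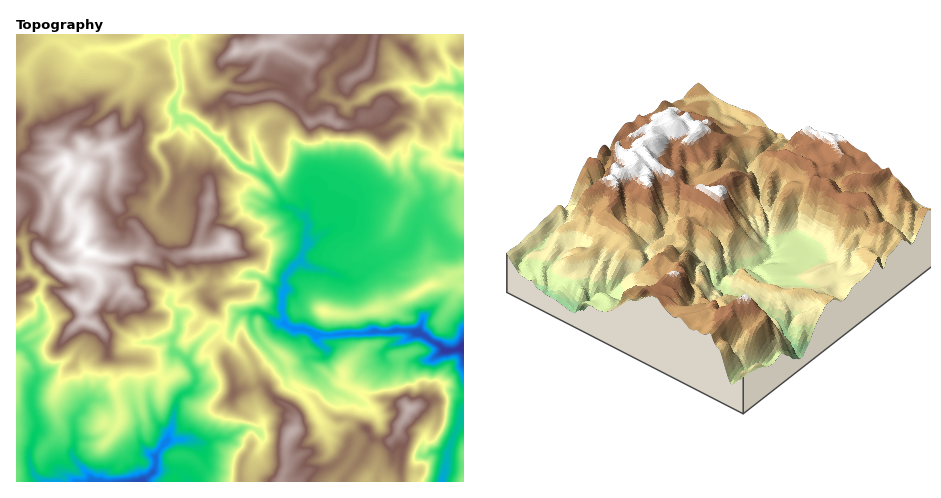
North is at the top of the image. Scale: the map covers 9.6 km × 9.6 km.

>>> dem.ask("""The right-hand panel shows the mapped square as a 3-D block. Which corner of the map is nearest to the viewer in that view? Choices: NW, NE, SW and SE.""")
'SE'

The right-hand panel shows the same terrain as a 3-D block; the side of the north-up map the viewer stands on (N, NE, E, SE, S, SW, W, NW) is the SE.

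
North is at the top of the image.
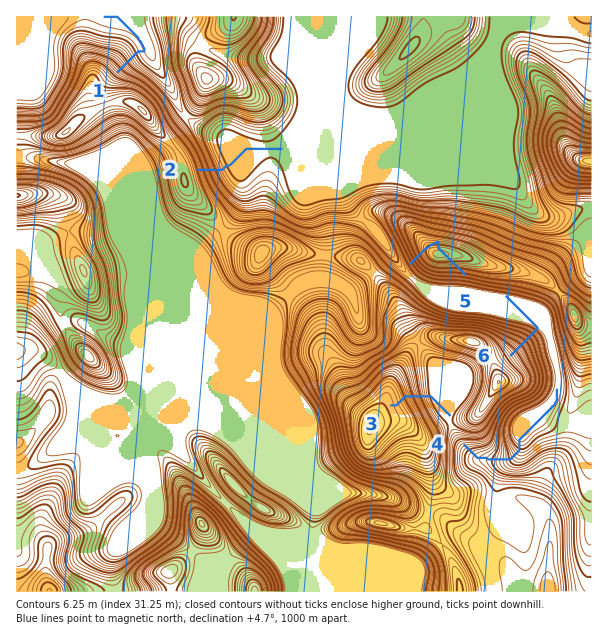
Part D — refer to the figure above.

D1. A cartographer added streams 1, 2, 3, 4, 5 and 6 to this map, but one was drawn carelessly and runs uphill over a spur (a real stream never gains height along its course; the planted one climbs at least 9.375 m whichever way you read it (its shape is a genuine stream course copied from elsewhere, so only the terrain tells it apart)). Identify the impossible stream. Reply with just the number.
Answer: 5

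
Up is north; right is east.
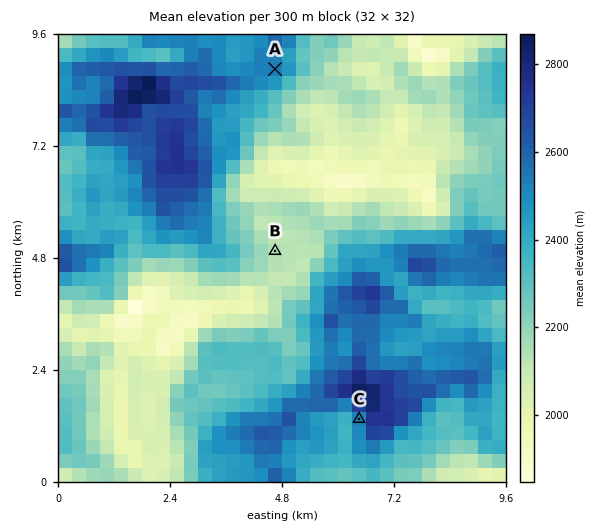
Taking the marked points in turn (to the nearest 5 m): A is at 2540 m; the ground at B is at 2140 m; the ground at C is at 2520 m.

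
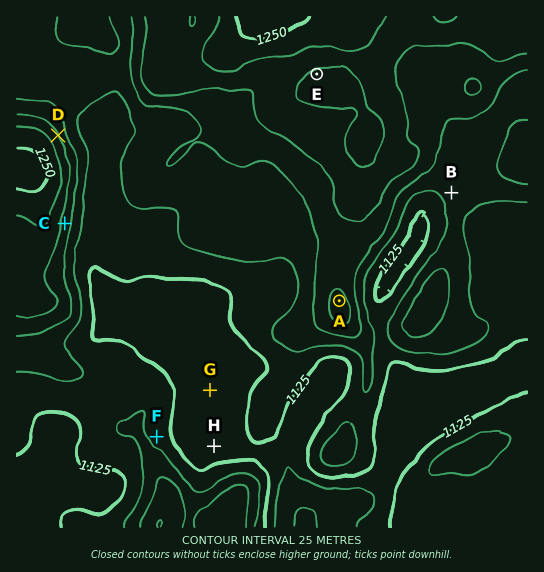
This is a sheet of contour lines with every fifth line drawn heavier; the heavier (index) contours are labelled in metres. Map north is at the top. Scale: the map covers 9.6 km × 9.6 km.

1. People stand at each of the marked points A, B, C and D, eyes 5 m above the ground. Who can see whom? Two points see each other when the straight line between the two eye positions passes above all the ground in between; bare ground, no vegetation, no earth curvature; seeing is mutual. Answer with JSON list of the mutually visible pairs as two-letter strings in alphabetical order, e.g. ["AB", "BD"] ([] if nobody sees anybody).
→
["AB", "AC", "AD"]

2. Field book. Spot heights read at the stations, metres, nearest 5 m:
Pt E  1230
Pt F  1145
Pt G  1105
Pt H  1115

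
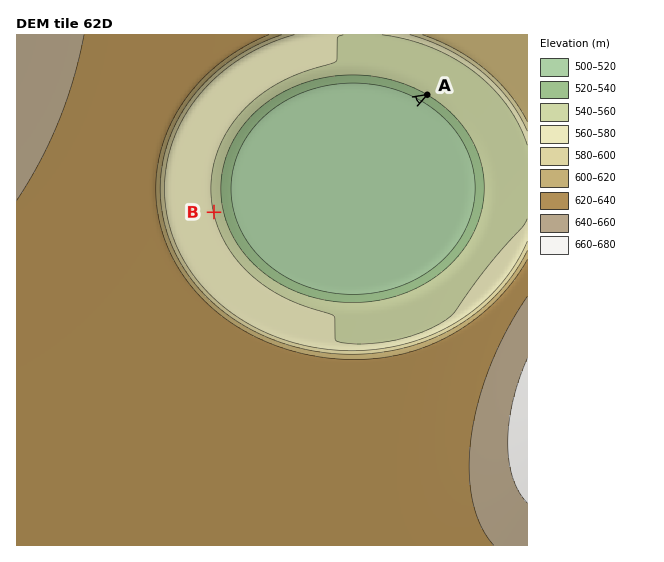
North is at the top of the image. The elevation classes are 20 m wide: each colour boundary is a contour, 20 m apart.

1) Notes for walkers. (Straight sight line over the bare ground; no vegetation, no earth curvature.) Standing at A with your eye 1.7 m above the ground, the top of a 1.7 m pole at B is visible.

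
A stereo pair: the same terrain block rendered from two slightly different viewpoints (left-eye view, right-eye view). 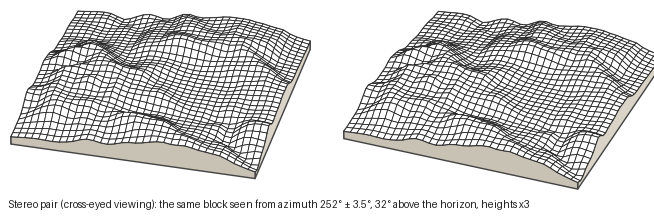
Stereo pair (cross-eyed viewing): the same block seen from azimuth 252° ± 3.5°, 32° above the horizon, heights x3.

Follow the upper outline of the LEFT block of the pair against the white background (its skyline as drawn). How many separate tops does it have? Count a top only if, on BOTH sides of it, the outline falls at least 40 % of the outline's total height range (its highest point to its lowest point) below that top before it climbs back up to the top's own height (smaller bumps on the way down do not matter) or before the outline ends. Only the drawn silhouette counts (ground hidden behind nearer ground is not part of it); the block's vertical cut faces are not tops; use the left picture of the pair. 0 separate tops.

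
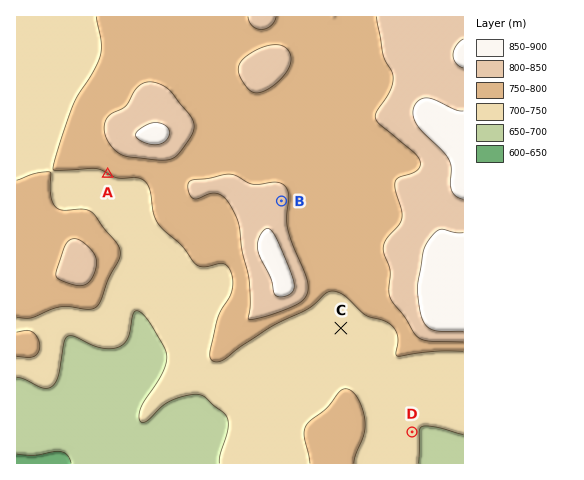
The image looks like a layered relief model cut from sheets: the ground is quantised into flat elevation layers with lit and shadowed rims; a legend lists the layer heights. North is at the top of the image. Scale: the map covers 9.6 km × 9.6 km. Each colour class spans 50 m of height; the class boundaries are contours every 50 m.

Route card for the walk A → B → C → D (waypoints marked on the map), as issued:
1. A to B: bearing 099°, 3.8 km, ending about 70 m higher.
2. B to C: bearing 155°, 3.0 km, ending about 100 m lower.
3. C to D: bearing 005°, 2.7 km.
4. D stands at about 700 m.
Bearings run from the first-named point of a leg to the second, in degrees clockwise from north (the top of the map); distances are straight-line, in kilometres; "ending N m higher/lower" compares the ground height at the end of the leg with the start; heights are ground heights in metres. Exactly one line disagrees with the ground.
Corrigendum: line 3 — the bearing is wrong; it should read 146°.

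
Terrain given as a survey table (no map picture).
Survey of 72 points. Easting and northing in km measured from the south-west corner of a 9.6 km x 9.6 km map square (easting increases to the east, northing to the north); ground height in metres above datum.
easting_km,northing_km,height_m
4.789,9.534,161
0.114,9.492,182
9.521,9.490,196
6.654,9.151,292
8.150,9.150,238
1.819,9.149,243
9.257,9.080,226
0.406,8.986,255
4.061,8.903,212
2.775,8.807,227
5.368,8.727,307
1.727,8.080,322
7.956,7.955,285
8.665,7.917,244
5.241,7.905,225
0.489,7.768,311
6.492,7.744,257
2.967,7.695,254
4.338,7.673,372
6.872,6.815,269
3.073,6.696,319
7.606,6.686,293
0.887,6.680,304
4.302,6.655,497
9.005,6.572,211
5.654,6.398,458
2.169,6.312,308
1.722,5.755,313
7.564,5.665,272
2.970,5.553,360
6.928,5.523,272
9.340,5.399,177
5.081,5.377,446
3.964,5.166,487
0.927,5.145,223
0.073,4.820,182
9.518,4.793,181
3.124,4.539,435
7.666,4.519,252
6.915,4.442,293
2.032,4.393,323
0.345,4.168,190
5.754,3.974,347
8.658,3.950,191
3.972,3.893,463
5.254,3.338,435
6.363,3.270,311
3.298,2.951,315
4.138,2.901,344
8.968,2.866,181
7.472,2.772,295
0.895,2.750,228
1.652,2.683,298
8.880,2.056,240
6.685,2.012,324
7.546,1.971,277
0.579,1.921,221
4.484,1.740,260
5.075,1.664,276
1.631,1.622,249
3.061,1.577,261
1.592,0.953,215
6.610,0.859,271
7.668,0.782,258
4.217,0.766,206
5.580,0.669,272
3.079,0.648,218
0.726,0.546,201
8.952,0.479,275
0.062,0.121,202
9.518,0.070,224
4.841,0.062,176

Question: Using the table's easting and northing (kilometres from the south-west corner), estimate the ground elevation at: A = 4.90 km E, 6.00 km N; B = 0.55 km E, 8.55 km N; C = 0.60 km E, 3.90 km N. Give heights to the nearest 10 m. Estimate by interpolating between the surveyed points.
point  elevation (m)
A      500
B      290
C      220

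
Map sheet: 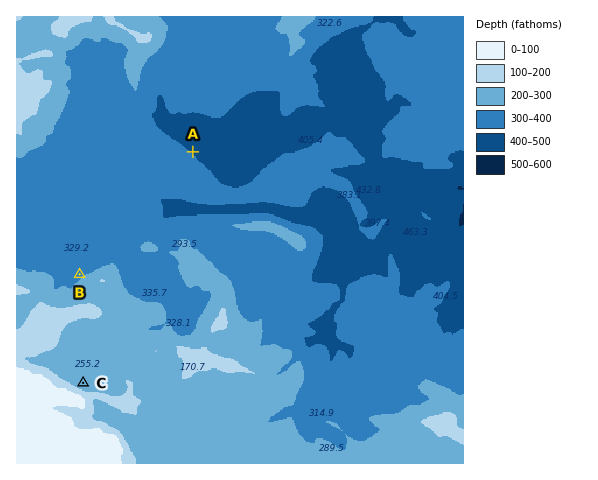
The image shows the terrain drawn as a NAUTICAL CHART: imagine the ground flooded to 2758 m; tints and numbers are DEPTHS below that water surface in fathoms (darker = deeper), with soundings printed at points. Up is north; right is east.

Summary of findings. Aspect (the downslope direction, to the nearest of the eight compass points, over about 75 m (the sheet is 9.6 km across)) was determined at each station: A NE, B NW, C N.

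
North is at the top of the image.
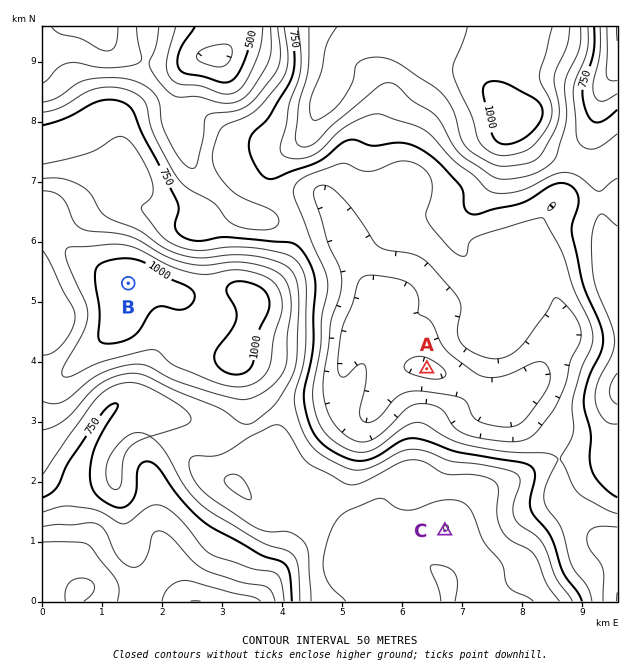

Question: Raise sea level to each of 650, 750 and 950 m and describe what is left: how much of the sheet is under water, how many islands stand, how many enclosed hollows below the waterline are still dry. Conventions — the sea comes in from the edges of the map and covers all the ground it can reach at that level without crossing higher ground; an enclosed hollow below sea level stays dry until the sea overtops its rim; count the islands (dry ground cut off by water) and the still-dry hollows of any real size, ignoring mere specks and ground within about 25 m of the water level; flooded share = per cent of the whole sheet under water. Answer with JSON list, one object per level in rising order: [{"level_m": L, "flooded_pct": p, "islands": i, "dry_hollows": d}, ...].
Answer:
[{"level_m": 650, "flooded_pct": 10, "islands": 0, "dry_hollows": 1}, {"level_m": 750, "flooded_pct": 45, "islands": 0, "dry_hollows": 0}, {"level_m": 950, "flooded_pct": 90, "islands": 1, "dry_hollows": 0}]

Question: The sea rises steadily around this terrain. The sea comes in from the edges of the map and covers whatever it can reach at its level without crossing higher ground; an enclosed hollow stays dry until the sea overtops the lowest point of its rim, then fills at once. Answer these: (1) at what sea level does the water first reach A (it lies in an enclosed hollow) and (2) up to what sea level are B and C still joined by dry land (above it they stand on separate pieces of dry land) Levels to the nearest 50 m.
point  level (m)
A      700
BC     850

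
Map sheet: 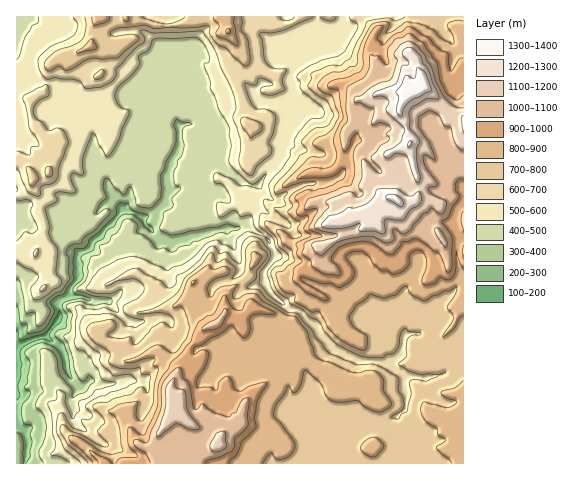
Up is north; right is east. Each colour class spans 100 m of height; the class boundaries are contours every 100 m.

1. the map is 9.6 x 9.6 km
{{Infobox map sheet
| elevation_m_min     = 160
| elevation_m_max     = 1390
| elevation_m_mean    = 720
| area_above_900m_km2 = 20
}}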